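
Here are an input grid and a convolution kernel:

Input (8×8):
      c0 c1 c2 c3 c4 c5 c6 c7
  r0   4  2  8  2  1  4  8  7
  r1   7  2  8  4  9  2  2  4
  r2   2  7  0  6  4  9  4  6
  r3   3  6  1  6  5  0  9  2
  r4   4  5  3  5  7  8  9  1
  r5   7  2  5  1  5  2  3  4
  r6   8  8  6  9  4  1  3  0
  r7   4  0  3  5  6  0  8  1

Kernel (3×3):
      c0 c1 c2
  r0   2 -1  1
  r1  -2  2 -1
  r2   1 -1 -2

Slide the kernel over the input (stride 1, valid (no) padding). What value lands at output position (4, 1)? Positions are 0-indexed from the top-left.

1

The receptive field on the input at this output position is [5 3 5 / 2 5 1 / 8 6 9]. Elementwise product with the kernel and sum: 5·2 + 3·-1 + 5·1 + 2·-2 + 5·2 + 1·-1 + 8·1 + 6·-1 + 9·-2.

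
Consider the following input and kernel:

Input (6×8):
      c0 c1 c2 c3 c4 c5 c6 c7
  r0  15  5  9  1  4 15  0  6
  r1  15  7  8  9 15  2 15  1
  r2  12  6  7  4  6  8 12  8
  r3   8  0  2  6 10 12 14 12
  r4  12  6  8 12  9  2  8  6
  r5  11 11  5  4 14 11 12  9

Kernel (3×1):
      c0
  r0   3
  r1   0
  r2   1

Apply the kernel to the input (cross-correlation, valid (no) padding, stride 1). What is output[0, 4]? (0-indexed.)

18

The receptive field on the input at this output position is [4 / 15 / 6]. Elementwise product with the kernel and sum: 4·3 + 6·1.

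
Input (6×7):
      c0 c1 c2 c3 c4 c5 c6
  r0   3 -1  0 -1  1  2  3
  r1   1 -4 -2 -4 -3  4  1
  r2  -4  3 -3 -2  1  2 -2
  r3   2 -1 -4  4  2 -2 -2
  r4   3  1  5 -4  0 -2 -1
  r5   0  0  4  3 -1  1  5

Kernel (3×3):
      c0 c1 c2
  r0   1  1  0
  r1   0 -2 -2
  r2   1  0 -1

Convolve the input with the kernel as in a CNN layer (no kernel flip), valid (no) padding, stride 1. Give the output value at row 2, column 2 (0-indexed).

The receptive field on the input at this output position is [-3 -2 1 / -4 4 2 / 5 -4 0]. Elementwise product with the kernel and sum: -3·1 + -2·1 + 4·-2 + 2·-2 + 5·1 + 0·-1.

-12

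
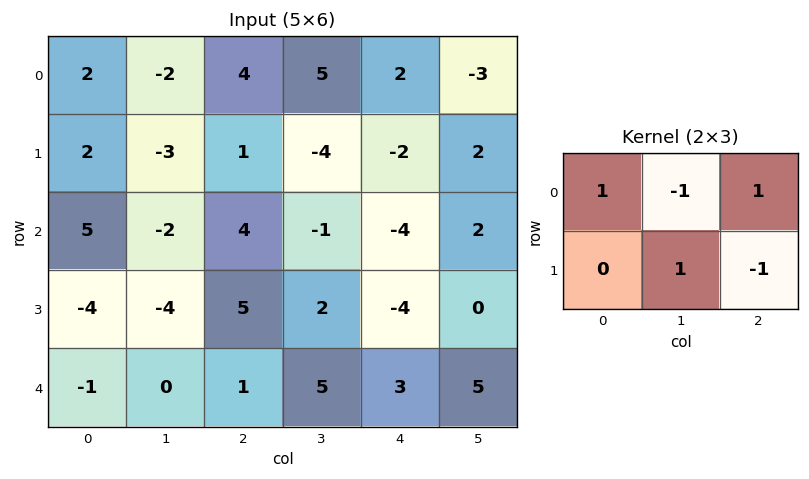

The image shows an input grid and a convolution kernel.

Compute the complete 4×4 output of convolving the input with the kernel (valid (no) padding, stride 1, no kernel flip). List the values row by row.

Output[0,0]: The receptive field on the input at this output position is [2 -2 4 / 2 -3 1]. Elementwise product with the kernel and sum: 2·1 + -2·-1 + 4·1 + -3·1 + 1·-1.
Output[0,1]: The receptive field on the input at this output position is [-2 4 5 / -3 1 -4]. Elementwise product with the kernel and sum: -2·1 + 4·-1 + 5·1 + 1·1 + -4·-1.

4 4 -1 -4
0 -3 6 -6
2 -4 7 1
4 -11 1 4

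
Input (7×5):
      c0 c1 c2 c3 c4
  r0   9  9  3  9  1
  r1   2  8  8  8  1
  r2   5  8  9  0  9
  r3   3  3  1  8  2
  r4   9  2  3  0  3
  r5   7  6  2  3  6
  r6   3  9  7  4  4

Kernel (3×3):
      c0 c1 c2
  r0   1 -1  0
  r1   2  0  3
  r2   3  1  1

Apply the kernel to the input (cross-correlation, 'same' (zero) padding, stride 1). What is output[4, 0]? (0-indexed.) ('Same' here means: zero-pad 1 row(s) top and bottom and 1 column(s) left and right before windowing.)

The receptive field on the zero-padded input at this output position is [0 3 3 / 0 9 2 / 0 7 6]. Elementwise product with the kernel and sum: 0·1 + 3·-1 + 0·2 + 2·3 + 0·3 + 7·1 + 6·1.

16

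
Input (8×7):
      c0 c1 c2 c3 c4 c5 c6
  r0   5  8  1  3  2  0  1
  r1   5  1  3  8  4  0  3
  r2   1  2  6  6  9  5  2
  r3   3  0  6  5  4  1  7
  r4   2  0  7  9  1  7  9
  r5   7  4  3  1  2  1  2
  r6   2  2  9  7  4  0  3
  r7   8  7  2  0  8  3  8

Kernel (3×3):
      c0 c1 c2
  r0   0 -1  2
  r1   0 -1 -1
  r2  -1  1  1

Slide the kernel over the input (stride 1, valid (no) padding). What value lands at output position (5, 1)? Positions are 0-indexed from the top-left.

-22

The receptive field on the input at this output position is [4 3 1 / 2 9 7 / 7 2 0]. Elementwise product with the kernel and sum: 3·-1 + 1·2 + 9·-1 + 7·-1 + 7·-1 + 2·1 + 0·1.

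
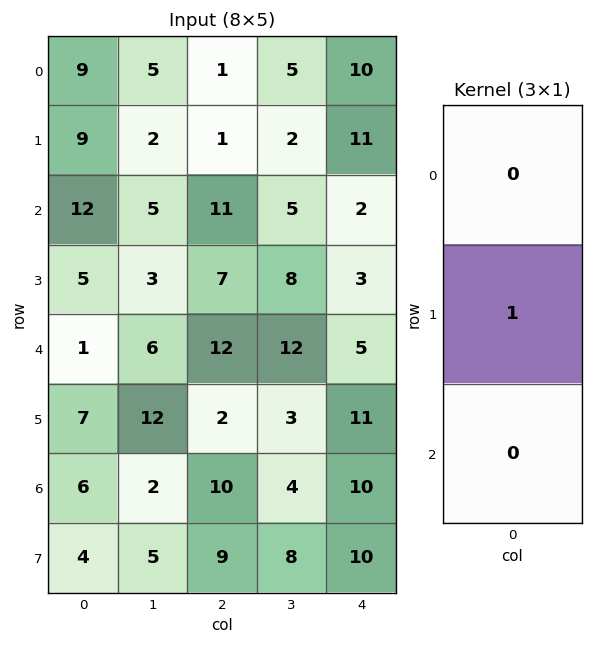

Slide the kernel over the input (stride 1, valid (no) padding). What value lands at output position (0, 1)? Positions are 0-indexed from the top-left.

2

The receptive field on the input at this output position is [5 / 2 / 5]. Elementwise product with the kernel and sum: 2·1.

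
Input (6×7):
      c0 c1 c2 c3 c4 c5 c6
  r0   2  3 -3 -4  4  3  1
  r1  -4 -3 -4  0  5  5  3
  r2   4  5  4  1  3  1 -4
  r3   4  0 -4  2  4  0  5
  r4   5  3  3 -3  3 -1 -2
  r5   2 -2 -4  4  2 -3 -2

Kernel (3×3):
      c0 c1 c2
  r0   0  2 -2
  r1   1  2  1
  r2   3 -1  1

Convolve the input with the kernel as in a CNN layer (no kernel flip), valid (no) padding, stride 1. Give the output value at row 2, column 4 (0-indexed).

27

The receptive field on the input at this output position is [3 1 -4 / 4 0 5 / 3 -1 -2]. Elementwise product with the kernel and sum: 1·2 + -4·-2 + 4·1 + 0·2 + 5·1 + 3·3 + -1·-1 + -2·1.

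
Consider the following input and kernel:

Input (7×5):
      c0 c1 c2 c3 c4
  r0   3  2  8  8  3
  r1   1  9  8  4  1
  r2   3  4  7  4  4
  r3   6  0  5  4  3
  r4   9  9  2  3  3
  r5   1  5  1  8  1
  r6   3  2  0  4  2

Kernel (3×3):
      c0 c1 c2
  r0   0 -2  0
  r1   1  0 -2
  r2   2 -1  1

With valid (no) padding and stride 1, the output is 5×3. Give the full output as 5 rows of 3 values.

-10 -10 4
-12 -21 0
-1 -3 -5
3 10 -17
-15 -7 -9

Output[0,0]: The receptive field on the input at this output position is [3 2 8 / 1 9 8 / 3 4 7]. Elementwise product with the kernel and sum: 2·-2 + 1·1 + 8·-2 + 3·2 + 4·-1 + 7·1.
Output[0,1]: The receptive field on the input at this output position is [2 8 8 / 9 8 4 / 4 7 4]. Elementwise product with the kernel and sum: 8·-2 + 9·1 + 4·-2 + 4·2 + 7·-1 + 4·1.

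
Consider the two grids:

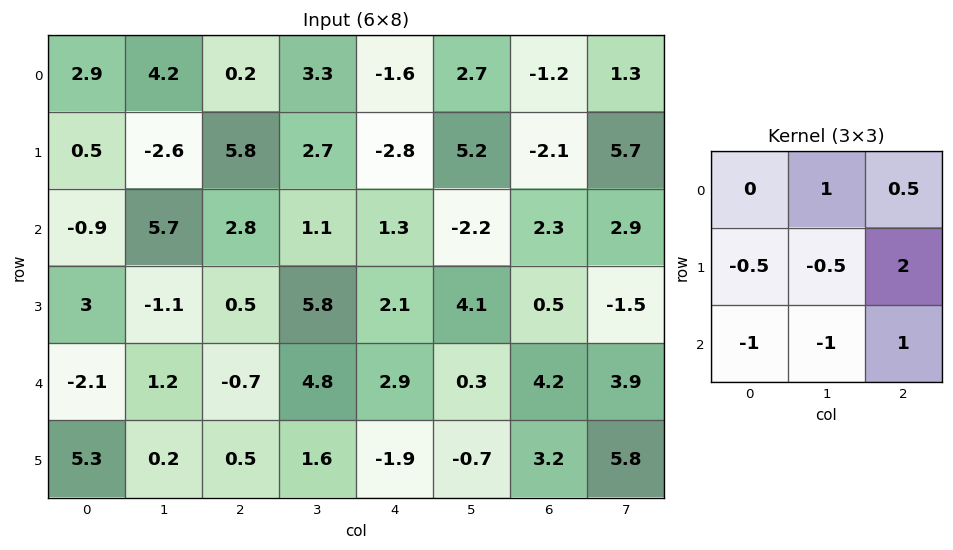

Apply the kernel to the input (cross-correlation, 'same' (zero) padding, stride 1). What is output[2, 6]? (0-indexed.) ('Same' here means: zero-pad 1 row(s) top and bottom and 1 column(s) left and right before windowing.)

0.4

The receptive field on the zero-padded input at this output position is [5.2 -2.1 5.7 / -2.2 2.3 2.9 / 4.1 0.5 -1.5]. Elementwise product with the kernel and sum: -2.1·1 + 5.7·0.5 + -2.2·-0.5 + 2.3·-0.5 + 2.9·2 + 4.1·-1 + 0.5·-1 + -1.5·1.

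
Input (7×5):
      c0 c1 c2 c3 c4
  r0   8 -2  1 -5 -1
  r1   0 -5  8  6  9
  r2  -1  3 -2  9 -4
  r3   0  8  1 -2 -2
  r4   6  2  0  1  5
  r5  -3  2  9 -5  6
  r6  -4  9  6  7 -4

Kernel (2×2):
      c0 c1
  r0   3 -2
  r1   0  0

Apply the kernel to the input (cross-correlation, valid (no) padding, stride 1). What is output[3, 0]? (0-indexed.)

-16

The receptive field on the input at this output position is [0 8 / 6 2]. Elementwise product with the kernel and sum: 0·3 + 8·-2.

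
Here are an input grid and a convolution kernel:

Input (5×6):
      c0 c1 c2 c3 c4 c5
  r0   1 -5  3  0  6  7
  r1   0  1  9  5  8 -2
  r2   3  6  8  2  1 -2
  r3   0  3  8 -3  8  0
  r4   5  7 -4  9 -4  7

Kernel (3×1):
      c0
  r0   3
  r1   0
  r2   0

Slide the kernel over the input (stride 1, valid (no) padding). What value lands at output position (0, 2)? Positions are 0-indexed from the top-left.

The receptive field on the input at this output position is [3 / 9 / 8]. Elementwise product with the kernel and sum: 3·3.

9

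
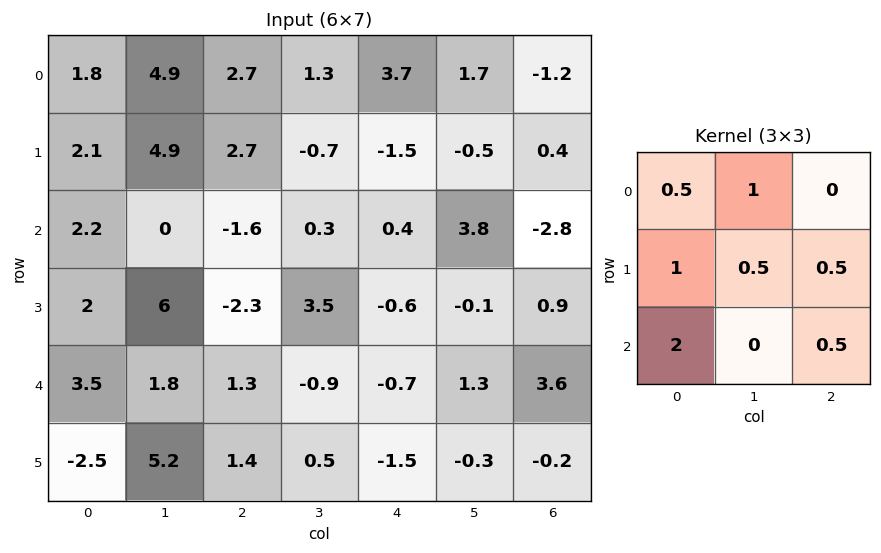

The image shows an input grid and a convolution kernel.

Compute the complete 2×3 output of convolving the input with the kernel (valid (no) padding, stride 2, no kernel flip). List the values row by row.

Output[0,0]: The receptive field on the input at this output position is [1.8 4.9 2.7 / 2.1 4.9 2.7 / 2.2 0 -1.6]. Elementwise product with the kernel and sum: 1.8·0.5 + 4.9·1 + 2.1·1 + 4.9·0.5 + 2.7·0.5 + 2.2·2 + -1.6·0.5.
Output[0,1]: The receptive field on the input at this output position is [2.7 1.3 3.7 / 2.7 -0.7 -1.5 / -1.6 0.3 0.4]. Elementwise product with the kernel and sum: 2.7·0.5 + 1.3·1 + 2.7·1 + -0.7·0.5 + -1.5·0.5 + -1.6·2 + 0.4·0.5.

15.3 1.25 1.4
12.6 0.9 4.2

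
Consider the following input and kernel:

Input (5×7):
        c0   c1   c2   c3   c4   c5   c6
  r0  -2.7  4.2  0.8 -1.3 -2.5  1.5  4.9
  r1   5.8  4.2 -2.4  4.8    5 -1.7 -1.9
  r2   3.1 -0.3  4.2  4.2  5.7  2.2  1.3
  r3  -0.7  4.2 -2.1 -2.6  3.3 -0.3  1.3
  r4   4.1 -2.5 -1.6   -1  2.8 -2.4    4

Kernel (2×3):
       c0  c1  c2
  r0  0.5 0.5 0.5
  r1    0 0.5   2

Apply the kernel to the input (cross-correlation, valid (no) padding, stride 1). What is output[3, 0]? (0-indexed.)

-3.75

The receptive field on the input at this output position is [-0.7 4.2 -2.1 / 4.1 -2.5 -1.6]. Elementwise product with the kernel and sum: -0.7·0.5 + 4.2·0.5 + -2.1·0.5 + -2.5·0.5 + -1.6·2.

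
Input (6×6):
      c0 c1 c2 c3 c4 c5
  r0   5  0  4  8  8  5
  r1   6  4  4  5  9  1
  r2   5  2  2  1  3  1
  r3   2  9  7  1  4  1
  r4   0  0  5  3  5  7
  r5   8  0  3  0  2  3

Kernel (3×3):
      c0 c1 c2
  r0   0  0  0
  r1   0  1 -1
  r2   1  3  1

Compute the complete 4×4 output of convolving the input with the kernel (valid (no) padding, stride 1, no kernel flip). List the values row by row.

Output[0,0]: The receptive field on the input at this output position is [5 0 4 / 6 4 4 / 5 2 2]. Elementwise product with the kernel and sum: 4·1 + 4·-1 + 5·1 + 2·3 + 2·1.
Output[0,1]: The receptive field on the input at this output position is [0 4 8 / 4 4 5 / 2 2 1]. Elementwise product with the kernel and sum: 4·1 + 5·-1 + 2·1 + 2·3 + 1·1.

13 8 4 19
36 32 12 16
7 24 16 28
6 11 3 7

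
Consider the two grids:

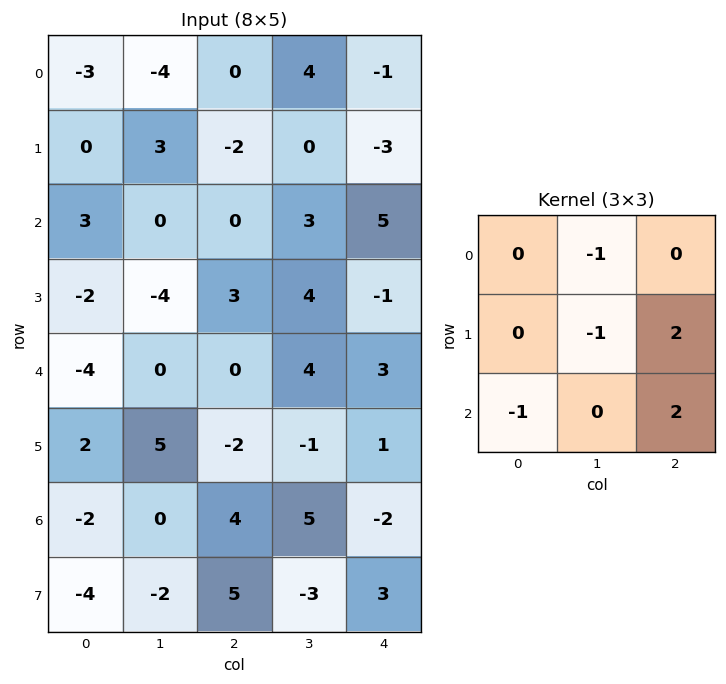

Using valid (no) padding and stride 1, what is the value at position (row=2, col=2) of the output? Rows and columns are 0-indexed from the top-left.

-3

The receptive field on the input at this output position is [0 3 5 / 3 4 -1 / 0 4 3]. Elementwise product with the kernel and sum: 3·-1 + 4·-1 + -1·2 + 0·-1 + 3·2.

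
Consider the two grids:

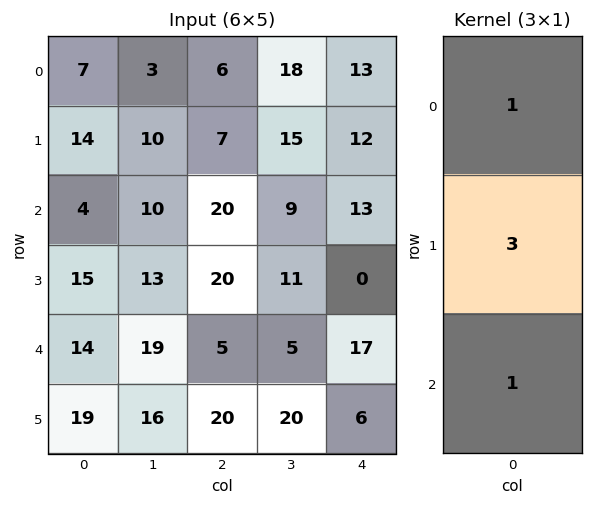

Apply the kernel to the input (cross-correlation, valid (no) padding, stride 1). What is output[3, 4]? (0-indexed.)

The receptive field on the input at this output position is [0 / 17 / 6]. Elementwise product with the kernel and sum: 0·1 + 17·3 + 6·1.

57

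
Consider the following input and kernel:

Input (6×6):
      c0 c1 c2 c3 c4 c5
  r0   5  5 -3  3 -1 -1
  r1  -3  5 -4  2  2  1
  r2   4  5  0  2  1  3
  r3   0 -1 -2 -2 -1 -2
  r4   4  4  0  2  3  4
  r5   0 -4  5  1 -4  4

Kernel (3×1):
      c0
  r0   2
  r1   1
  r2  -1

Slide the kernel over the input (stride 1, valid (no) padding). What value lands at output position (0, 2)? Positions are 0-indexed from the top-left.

-10

The receptive field on the input at this output position is [-3 / -4 / 0]. Elementwise product with the kernel and sum: -3·2 + -4·1 + 0·-1.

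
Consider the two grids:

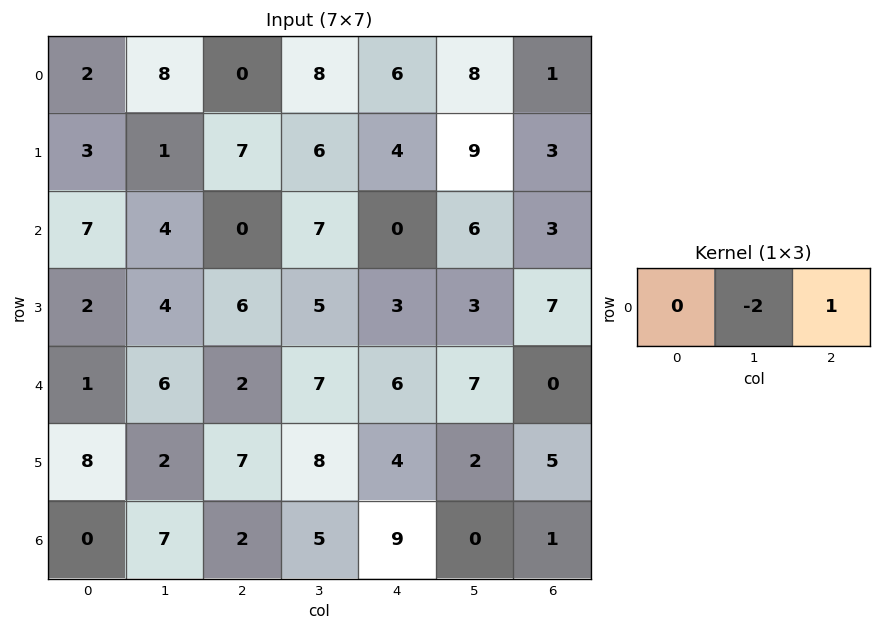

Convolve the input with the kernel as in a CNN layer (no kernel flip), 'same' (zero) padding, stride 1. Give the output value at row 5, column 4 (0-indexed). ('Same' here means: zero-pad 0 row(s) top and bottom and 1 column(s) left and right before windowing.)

-6

The receptive field on the zero-padded input at this output position is [8 4 2]. Elementwise product with the kernel and sum: 4·-2 + 2·1.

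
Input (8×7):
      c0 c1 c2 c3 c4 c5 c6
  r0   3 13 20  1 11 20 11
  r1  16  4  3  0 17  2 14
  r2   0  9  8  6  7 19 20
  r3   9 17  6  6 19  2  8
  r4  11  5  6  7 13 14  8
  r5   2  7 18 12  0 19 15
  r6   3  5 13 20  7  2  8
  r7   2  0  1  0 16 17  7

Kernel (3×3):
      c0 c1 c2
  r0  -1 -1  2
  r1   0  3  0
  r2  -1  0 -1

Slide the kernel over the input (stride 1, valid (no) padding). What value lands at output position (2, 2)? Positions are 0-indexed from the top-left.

The receptive field on the input at this output position is [8 6 7 / 6 6 19 / 6 7 13]. Elementwise product with the kernel and sum: 8·-1 + 6·-1 + 7·2 + 6·3 + 6·-1 + 13·-1.

-1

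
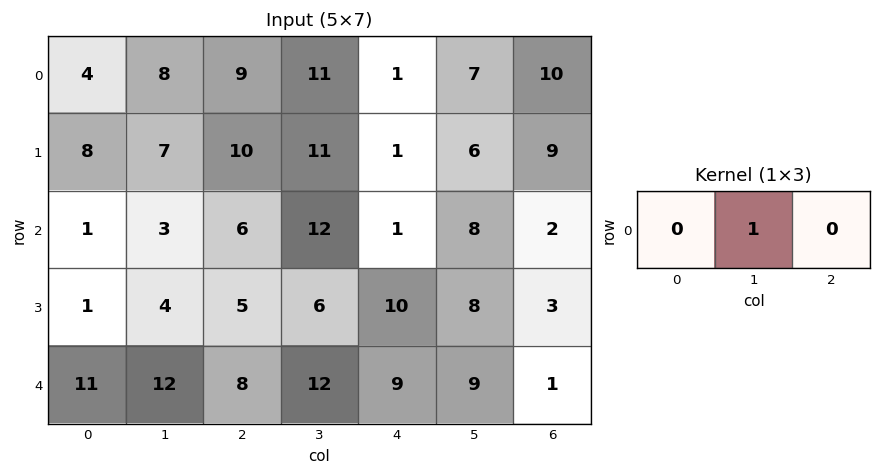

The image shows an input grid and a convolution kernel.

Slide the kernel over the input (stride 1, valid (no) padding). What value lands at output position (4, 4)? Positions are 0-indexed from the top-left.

9

The receptive field on the input at this output position is [9 9 1]. Elementwise product with the kernel and sum: 9·1.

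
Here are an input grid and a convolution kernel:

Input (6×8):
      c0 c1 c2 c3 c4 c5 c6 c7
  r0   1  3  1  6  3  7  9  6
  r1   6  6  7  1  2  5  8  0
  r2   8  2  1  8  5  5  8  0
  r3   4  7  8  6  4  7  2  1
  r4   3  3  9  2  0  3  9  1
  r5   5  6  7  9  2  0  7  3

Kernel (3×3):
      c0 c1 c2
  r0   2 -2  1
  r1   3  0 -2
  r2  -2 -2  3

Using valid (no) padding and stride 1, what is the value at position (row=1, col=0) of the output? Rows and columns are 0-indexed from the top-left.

31

The receptive field on the input at this output position is [6 6 7 / 8 2 1 / 4 7 8]. Elementwise product with the kernel and sum: 6·2 + 6·-2 + 7·1 + 8·3 + 1·-2 + 4·-2 + 7·-2 + 8·3.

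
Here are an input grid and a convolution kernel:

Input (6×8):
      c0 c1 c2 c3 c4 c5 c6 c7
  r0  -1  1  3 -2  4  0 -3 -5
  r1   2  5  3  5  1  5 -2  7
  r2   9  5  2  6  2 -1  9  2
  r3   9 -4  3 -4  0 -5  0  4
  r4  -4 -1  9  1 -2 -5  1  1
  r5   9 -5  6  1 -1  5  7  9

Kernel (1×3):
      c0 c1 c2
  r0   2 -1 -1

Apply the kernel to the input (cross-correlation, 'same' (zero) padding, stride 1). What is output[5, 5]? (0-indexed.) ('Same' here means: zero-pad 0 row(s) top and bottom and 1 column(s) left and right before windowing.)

The receptive field on the zero-padded input at this output position is [-1 5 7]. Elementwise product with the kernel and sum: -1·2 + 5·-1 + 7·-1.

-14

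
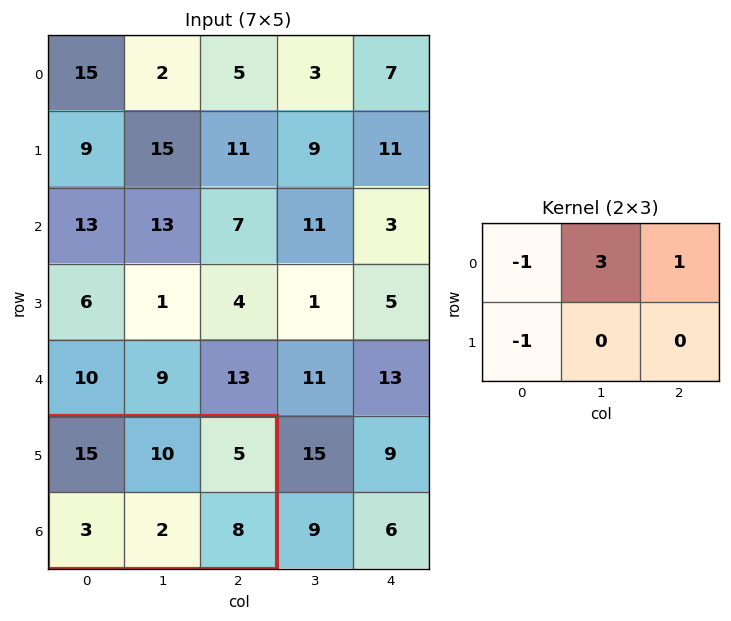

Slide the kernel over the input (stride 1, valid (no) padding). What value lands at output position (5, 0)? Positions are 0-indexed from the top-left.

17

The receptive field on the input at this output position is [15 10 5 / 3 2 8]. Elementwise product with the kernel and sum: 15·-1 + 10·3 + 5·1 + 3·-1.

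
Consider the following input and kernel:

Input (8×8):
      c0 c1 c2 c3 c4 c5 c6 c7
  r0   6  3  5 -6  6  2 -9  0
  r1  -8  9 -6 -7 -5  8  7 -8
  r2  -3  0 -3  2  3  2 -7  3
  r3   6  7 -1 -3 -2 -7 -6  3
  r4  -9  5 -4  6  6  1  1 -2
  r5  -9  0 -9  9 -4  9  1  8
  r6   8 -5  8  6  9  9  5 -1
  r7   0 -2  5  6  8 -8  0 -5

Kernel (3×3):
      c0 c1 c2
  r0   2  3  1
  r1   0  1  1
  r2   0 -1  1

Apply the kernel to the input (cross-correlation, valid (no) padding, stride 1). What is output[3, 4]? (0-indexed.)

The receptive field on the input at this output position is [-2 -7 -6 / 6 1 1 / -4 9 1]. Elementwise product with the kernel and sum: -2·2 + -7·3 + -6·1 + 1·1 + 1·1 + 9·-1 + 1·1.

-37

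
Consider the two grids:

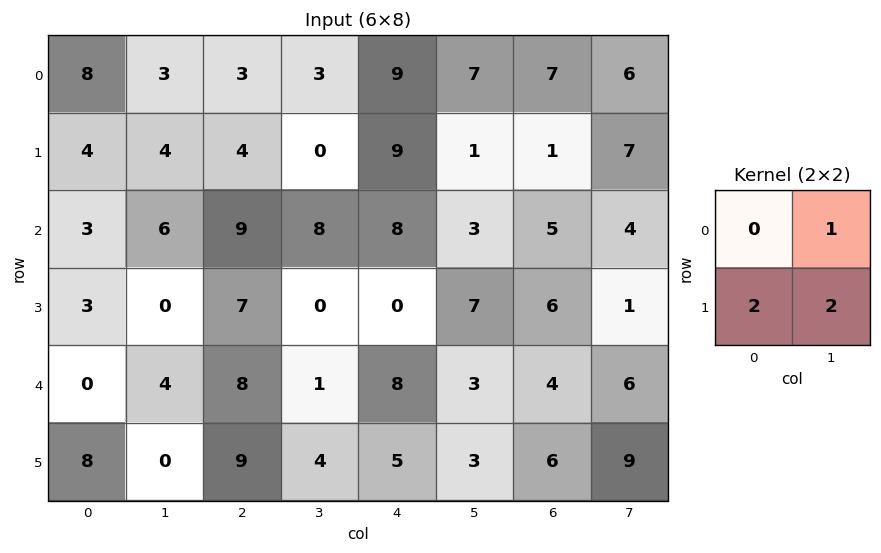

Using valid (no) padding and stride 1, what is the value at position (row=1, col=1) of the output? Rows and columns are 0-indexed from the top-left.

34

The receptive field on the input at this output position is [4 4 / 6 9]. Elementwise product with the kernel and sum: 4·1 + 6·2 + 9·2.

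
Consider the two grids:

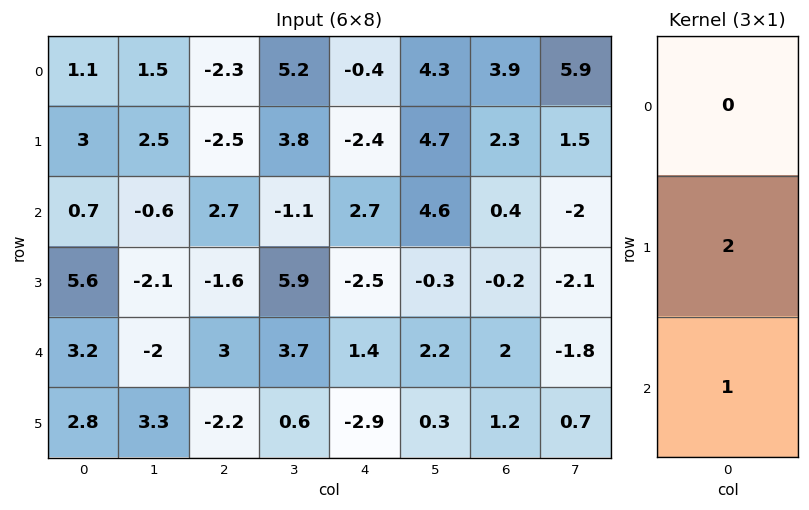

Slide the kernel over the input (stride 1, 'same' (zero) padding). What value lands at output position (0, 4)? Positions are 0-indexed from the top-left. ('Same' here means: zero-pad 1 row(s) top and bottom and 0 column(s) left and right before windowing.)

-3.2

The receptive field on the zero-padded input at this output position is [0 / -0.4 / -2.4]. Elementwise product with the kernel and sum: -0.4·2 + -2.4·1.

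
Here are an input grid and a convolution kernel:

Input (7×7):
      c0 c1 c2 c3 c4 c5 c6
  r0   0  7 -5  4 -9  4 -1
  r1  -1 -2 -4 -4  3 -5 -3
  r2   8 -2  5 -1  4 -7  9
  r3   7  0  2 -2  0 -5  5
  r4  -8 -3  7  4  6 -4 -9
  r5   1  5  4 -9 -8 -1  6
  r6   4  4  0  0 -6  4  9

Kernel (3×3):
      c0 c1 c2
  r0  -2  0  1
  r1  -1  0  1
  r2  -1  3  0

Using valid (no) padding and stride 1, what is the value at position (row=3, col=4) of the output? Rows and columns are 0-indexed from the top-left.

The receptive field on the input at this output position is [0 -5 5 / 6 -4 -9 / -8 -1 6]. Elementwise product with the kernel and sum: 0·-2 + 5·1 + 6·-1 + -9·1 + -8·-1 + -1·3.

-5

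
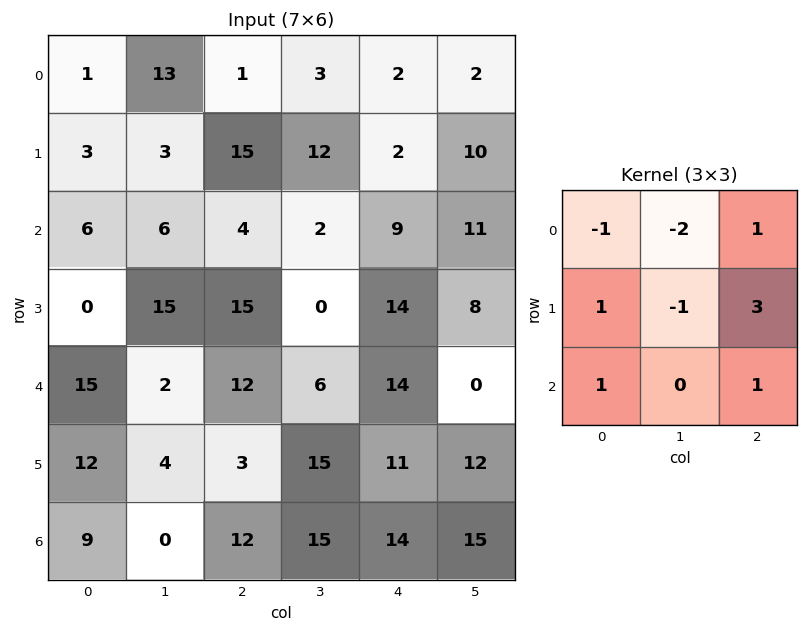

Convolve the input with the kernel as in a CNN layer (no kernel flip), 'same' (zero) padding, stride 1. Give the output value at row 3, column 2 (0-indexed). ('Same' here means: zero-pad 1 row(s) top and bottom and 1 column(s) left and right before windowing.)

The receptive field on the zero-padded input at this output position is [6 4 2 / 15 15 0 / 2 12 6]. Elementwise product with the kernel and sum: 6·-1 + 4·-2 + 2·1 + 15·1 + 15·-1 + 0·3 + 2·1 + 6·1.

-4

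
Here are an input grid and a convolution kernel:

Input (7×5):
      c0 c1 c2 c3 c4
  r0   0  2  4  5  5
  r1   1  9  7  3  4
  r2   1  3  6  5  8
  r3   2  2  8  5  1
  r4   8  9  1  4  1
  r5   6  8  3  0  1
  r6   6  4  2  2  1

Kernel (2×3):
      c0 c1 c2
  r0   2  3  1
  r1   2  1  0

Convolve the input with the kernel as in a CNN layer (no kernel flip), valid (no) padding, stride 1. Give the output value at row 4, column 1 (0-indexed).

44

The receptive field on the input at this output position is [9 1 4 / 8 3 0]. Elementwise product with the kernel and sum: 9·2 + 1·3 + 4·1 + 8·2 + 3·1.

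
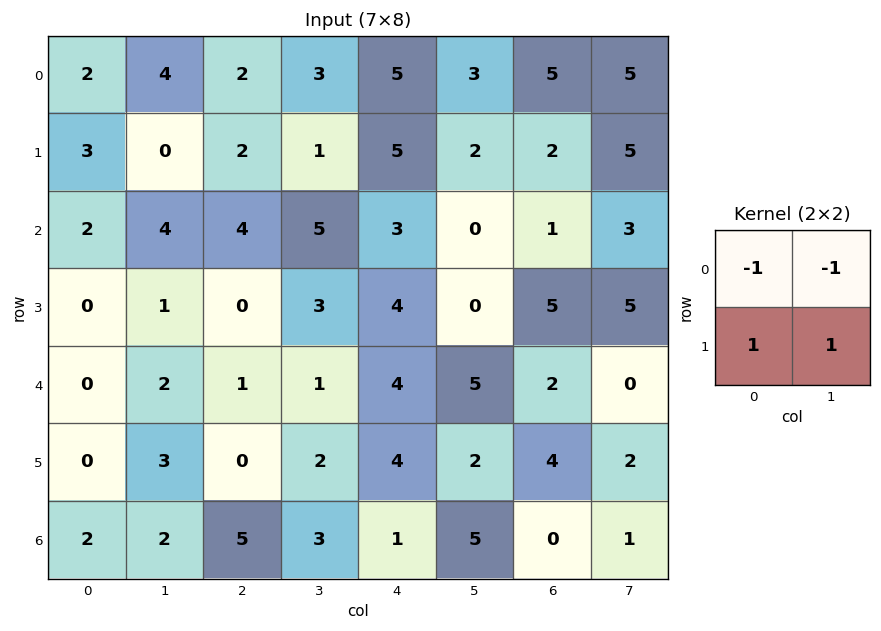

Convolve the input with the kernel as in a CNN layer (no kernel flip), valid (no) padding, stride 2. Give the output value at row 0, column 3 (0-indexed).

The receptive field on the input at this output position is [5 5 / 2 5]. Elementwise product with the kernel and sum: 5·-1 + 5·-1 + 2·1 + 5·1.

-3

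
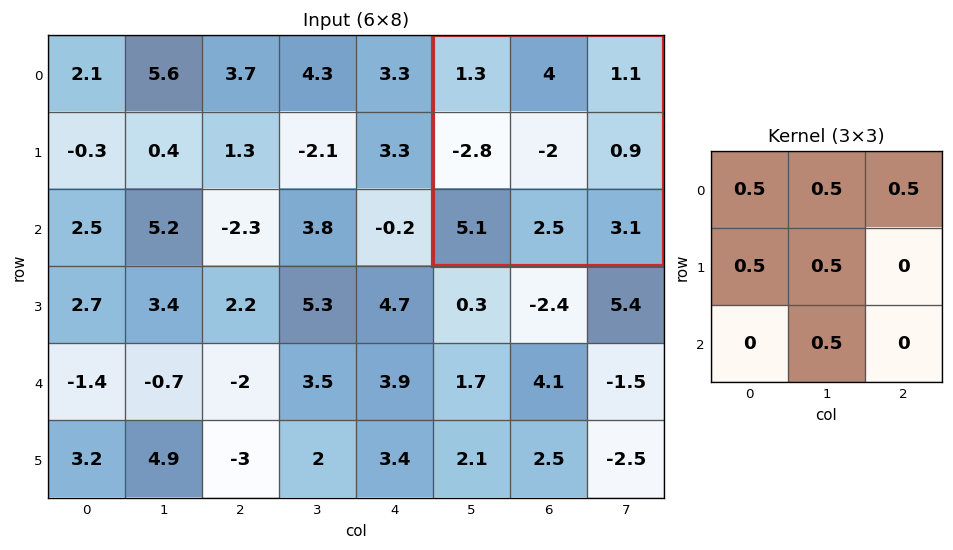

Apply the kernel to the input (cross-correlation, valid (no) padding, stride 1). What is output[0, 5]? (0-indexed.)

The receptive field on the input at this output position is [1.3 4 1.1 / -2.8 -2 0.9 / 5.1 2.5 3.1]. Elementwise product with the kernel and sum: 1.3·0.5 + 4·0.5 + 1.1·0.5 + -2.8·0.5 + -2·0.5 + 2.5·0.5.

2.05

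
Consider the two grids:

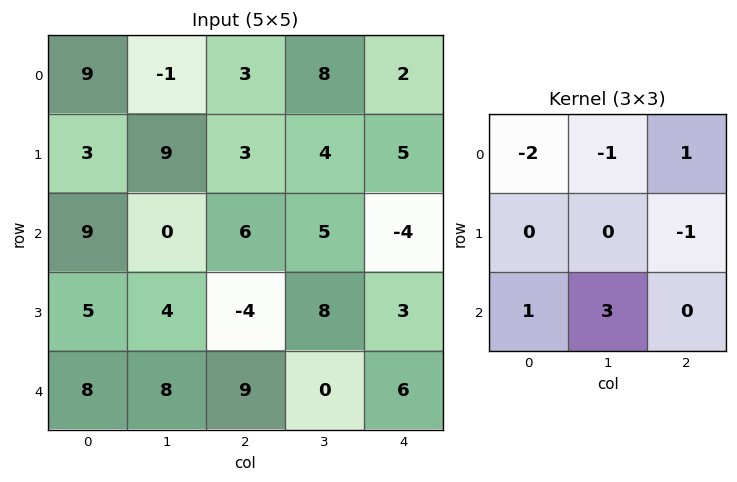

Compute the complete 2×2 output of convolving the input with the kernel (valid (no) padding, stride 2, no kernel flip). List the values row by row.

Output[0,0]: The receptive field on the input at this output position is [9 -1 3 / 3 9 3 / 9 0 6]. Elementwise product with the kernel and sum: 9·-2 + -1·-1 + 3·1 + 3·-1 + 9·1 + 0·3.
Output[0,1]: The receptive field on the input at this output position is [3 8 2 / 3 4 5 / 6 5 -4]. Elementwise product with the kernel and sum: 3·-2 + 8·-1 + 2·1 + 5·-1 + 6·1 + 5·3.

-8 4
24 -15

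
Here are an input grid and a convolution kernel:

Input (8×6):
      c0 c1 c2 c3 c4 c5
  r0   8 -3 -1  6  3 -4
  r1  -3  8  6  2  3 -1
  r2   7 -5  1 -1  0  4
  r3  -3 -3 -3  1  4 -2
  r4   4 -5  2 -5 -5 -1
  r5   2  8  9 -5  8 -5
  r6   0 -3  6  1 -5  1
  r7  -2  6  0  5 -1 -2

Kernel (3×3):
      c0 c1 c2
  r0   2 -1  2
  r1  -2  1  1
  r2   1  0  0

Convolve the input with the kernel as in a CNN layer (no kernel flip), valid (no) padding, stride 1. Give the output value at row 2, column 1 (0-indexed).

-14

The receptive field on the input at this output position is [-5 1 -1 / -3 -3 1 / -5 2 -5]. Elementwise product with the kernel and sum: -5·2 + 1·-1 + -1·2 + -3·-2 + -3·1 + 1·1 + -5·1.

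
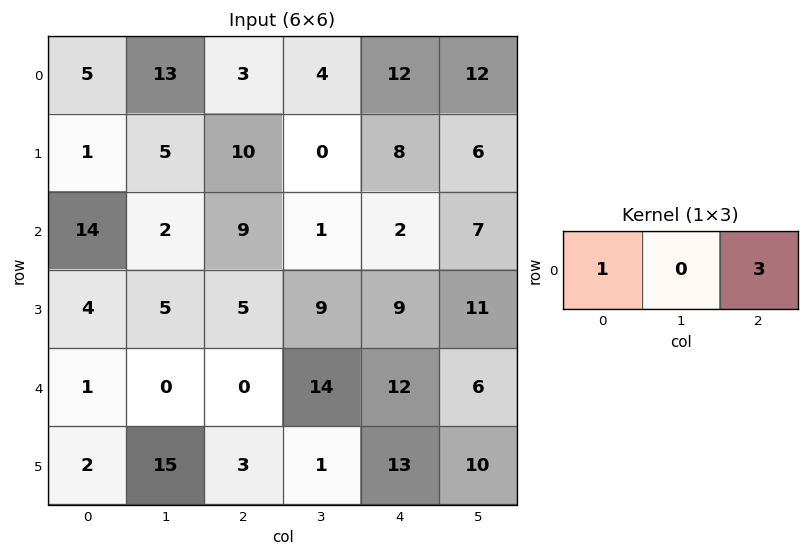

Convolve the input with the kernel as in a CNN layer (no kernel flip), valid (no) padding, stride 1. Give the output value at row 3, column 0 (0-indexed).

19

The receptive field on the input at this output position is [4 5 5]. Elementwise product with the kernel and sum: 4·1 + 5·3.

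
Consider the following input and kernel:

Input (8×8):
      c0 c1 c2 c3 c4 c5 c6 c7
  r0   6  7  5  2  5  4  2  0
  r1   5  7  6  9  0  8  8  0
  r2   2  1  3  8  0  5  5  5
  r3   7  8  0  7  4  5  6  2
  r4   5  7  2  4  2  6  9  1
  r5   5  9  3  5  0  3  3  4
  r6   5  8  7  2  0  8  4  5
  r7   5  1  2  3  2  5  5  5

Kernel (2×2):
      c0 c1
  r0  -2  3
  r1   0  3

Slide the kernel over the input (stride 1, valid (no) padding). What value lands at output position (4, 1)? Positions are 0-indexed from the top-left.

1

The receptive field on the input at this output position is [7 2 / 9 3]. Elementwise product with the kernel and sum: 7·-2 + 2·3 + 3·3.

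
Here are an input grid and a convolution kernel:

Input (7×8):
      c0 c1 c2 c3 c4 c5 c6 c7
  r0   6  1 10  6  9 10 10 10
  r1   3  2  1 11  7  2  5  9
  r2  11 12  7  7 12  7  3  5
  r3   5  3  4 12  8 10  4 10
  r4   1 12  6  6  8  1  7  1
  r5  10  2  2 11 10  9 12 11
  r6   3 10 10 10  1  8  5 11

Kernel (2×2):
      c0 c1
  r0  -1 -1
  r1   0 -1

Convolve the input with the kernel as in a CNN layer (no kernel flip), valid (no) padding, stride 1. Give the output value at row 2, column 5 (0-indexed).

-14

The receptive field on the input at this output position is [7 3 / 10 4]. Elementwise product with the kernel and sum: 7·-1 + 3·-1 + 4·-1.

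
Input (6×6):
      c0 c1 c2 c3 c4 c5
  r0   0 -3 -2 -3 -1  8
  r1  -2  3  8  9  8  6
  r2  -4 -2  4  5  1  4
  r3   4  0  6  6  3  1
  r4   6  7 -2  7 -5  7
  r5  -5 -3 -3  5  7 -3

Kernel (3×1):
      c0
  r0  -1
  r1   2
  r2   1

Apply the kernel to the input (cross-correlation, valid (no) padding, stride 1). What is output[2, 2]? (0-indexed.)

The receptive field on the input at this output position is [4 / 6 / -2]. Elementwise product with the kernel and sum: 4·-1 + 6·2 + -2·1.

6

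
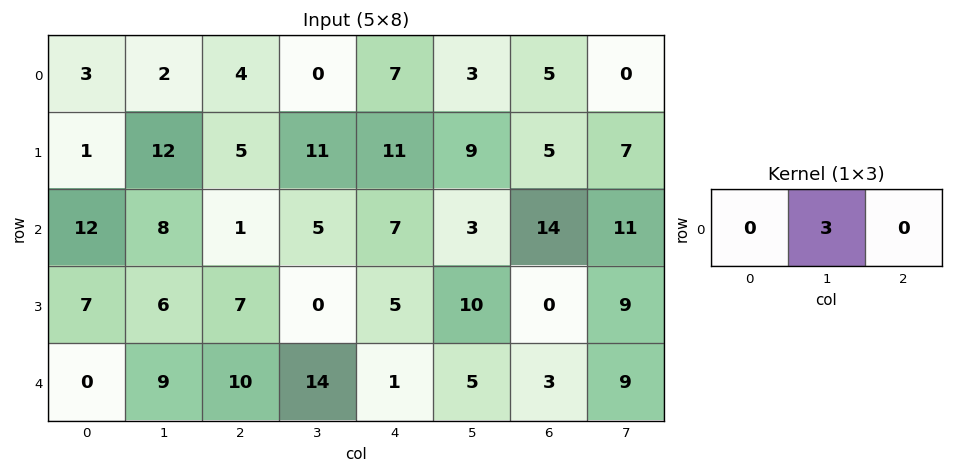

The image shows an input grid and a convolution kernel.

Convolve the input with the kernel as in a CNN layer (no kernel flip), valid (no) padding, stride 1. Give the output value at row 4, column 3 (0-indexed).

The receptive field on the input at this output position is [14 1 5]. Elementwise product with the kernel and sum: 1·3.

3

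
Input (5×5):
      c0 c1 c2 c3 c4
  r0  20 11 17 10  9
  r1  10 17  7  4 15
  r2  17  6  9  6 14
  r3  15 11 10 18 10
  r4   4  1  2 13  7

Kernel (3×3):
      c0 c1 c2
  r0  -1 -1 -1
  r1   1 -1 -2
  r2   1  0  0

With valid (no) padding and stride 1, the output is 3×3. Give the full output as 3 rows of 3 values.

Output[0,0]: The receptive field on the input at this output position is [20 11 17 / 10 17 7 / 17 6 9]. Elementwise product with the kernel and sum: 20·-1 + 11·-1 + 17·-1 + 10·1 + 17·-1 + 7·-2 + 17·1.
Output[0,1]: The receptive field on the input at this output position is [11 17 10 / 17 7 4 / 6 9 6]. Elementwise product with the kernel and sum: 11·-1 + 17·-1 + 10·-1 + 17·1 + 7·-1 + 4·-2 + 6·1.

-52 -30 -54
-26 -32 -41
-44 -55 -55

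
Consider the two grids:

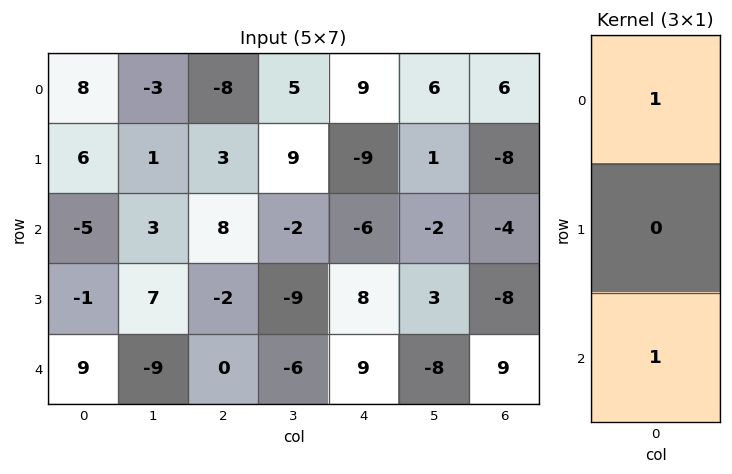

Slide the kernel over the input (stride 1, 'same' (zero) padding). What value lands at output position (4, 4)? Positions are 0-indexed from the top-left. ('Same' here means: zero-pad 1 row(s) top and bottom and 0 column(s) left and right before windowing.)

8

The receptive field on the zero-padded input at this output position is [8 / 9 / 0]. Elementwise product with the kernel and sum: 8·1 + 0·1.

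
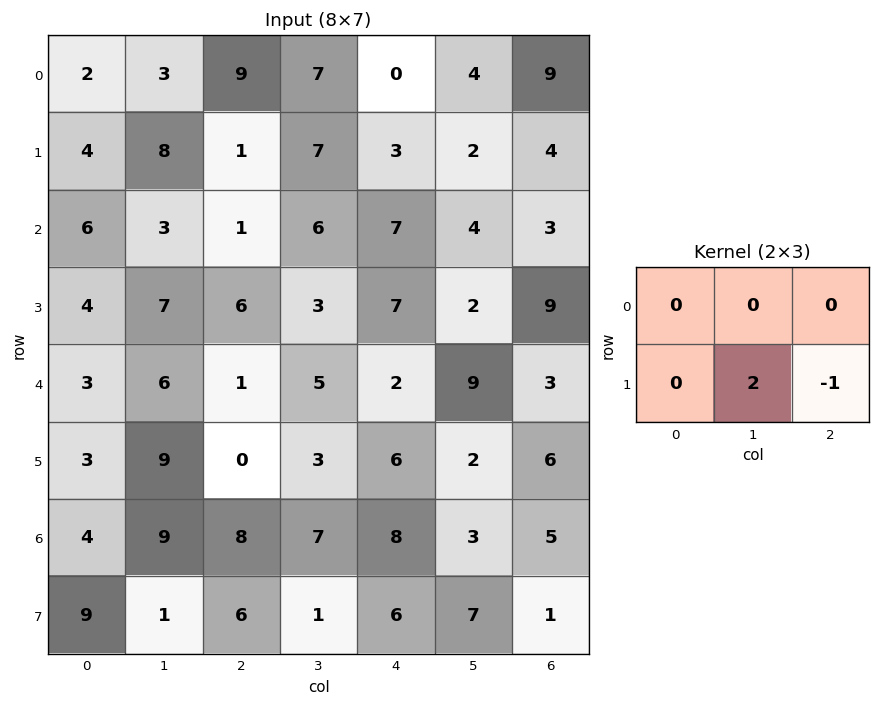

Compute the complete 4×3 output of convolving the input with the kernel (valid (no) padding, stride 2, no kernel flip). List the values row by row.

15 11 0
8 -1 -5
18 0 -2
-4 -4 13

Output[0,0]: The receptive field on the input at this output position is [2 3 9 / 4 8 1]. Elementwise product with the kernel and sum: 8·2 + 1·-1.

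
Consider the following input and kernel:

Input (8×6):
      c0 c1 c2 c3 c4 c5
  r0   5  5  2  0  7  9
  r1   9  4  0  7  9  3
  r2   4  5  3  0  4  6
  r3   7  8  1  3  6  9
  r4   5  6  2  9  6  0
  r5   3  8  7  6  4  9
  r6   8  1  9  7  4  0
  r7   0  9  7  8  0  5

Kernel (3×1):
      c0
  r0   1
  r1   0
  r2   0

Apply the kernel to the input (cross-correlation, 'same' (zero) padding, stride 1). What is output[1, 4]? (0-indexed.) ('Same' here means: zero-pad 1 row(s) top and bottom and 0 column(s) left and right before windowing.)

7

The receptive field on the zero-padded input at this output position is [7 / 9 / 4]. Elementwise product with the kernel and sum: 7·1.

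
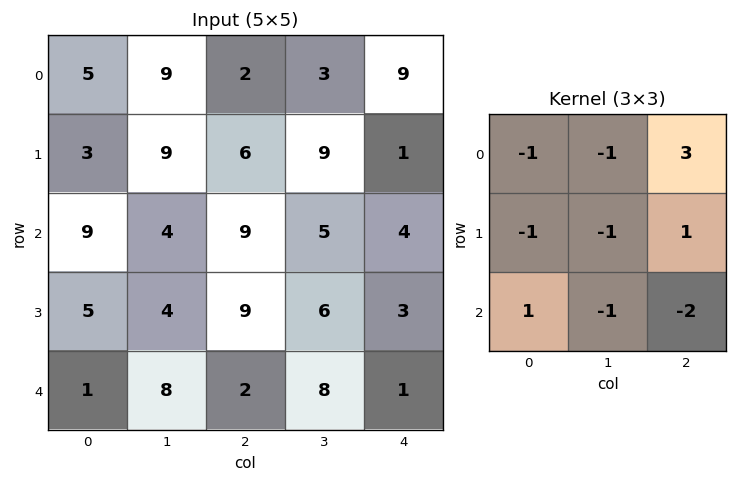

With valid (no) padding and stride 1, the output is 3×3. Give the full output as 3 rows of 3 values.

Output[0,0]: The receptive field on the input at this output position is [5 9 2 / 3 9 6 / 9 4 9]. Elementwise product with the kernel and sum: 5·-1 + 9·-1 + 2·3 + 3·-1 + 9·-1 + 6·1 + 9·1 + 4·-1 + 9·-2.
Output[0,1]: The receptive field on the input at this output position is [9 2 3 / 9 6 9 / 4 9 5]. Elementwise product with the kernel and sum: 9·-1 + 2·-1 + 3·3 + 9·-1 + 6·-1 + 9·1 + 4·1 + 9·-1 + 5·-2.

-27 -23 4
-15 -13 -25
3 -15 -22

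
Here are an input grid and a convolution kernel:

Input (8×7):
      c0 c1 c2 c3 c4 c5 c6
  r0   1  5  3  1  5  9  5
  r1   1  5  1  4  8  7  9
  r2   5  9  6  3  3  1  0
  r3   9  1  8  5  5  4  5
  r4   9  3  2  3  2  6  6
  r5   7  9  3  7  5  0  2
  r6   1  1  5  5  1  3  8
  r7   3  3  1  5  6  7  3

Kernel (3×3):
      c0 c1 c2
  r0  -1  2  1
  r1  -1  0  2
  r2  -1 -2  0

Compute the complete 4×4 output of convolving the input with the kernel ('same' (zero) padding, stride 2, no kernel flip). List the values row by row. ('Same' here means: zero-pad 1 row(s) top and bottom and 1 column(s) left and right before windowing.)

Output[0,0]: The receptive field on the zero-padded input at this output position is [0 0 0 / 0 1 5 / 0 1 5]. Elementwise product with the kernel and sum: 0·-1 + 0·2 + 0·1 + 0·-1 + 5·2 + 0·-1 + 1·-2.

8 -10 -3 -34
7 -19 3 -4
11 8 1 -4
19 8 -13 -12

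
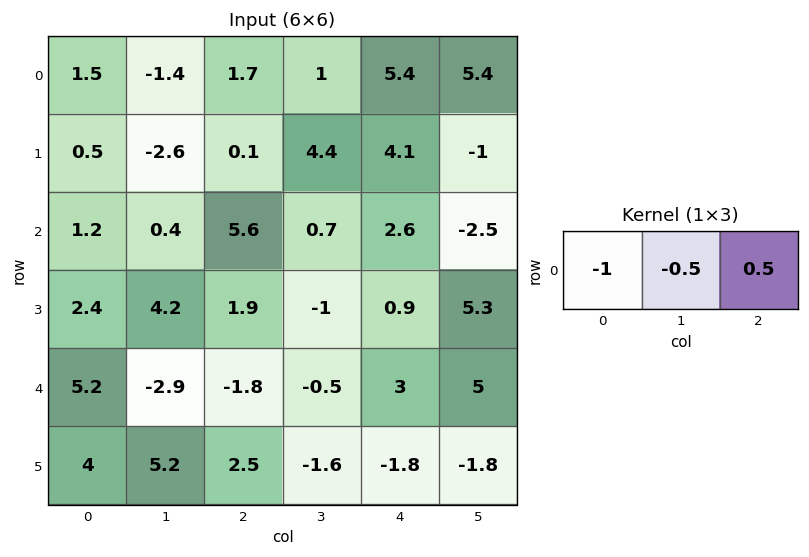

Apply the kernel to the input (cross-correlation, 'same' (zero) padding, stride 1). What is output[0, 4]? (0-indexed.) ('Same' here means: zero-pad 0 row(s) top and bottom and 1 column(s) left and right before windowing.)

The receptive field on the zero-padded input at this output position is [1 5.4 5.4]. Elementwise product with the kernel and sum: 1·-1 + 5.4·-0.5 + 5.4·0.5.

-1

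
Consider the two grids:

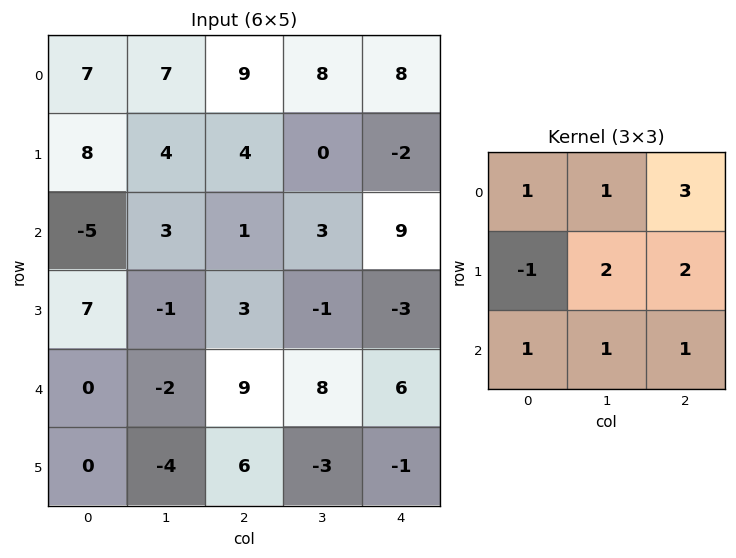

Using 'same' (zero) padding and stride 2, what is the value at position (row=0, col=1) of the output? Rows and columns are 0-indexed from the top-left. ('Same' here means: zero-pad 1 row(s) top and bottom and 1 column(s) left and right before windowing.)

35

The receptive field on the zero-padded input at this output position is [0 0 0 / 7 9 8 / 4 4 0]. Elementwise product with the kernel and sum: 0·1 + 0·1 + 0·3 + 7·-1 + 9·2 + 8·2 + 4·1 + 4·1 + 0·1.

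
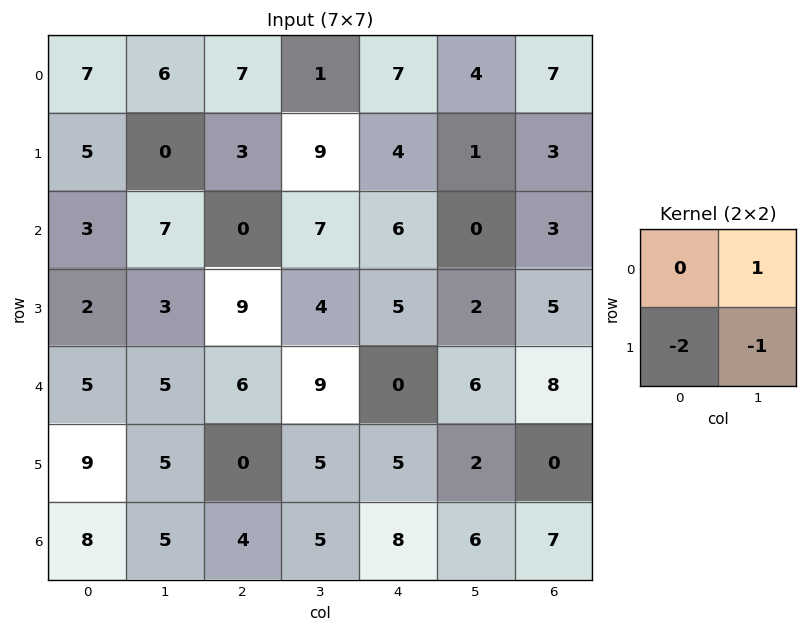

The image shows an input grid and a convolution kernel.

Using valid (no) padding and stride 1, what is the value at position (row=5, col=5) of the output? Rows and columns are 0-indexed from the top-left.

The receptive field on the input at this output position is [2 0 / 6 7]. Elementwise product with the kernel and sum: 0·1 + 6·-2 + 7·-1.

-19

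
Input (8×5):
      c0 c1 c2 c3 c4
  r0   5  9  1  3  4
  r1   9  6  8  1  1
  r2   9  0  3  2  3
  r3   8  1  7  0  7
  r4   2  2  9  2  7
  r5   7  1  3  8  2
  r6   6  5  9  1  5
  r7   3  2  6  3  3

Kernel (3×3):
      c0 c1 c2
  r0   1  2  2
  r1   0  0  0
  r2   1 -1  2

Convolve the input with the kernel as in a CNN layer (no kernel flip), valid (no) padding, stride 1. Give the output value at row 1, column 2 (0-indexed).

The receptive field on the input at this output position is [8 1 1 / 3 2 3 / 7 0 7]. Elementwise product with the kernel and sum: 8·1 + 1·2 + 1·2 + 7·1 + 0·-1 + 7·2.

33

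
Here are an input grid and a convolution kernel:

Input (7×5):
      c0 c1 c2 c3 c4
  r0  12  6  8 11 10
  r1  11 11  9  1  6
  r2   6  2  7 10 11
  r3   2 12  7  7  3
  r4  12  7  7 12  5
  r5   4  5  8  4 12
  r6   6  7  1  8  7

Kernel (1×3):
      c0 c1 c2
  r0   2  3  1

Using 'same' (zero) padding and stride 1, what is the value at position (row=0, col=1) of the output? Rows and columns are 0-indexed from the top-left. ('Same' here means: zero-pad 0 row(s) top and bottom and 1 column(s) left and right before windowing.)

The receptive field on the zero-padded input at this output position is [12 6 8]. Elementwise product with the kernel and sum: 12·2 + 6·3 + 8·1.

50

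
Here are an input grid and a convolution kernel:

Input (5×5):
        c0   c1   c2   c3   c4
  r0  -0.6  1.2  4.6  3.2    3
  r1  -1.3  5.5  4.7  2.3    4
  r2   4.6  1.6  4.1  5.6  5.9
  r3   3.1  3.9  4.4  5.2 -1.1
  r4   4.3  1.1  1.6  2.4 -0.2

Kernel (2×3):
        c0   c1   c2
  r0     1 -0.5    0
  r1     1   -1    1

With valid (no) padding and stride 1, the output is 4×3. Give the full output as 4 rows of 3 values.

Output[0,0]: The receptive field on the input at this output position is [-0.6 1.2 4.6 / -1.3 5.5 4.7]. Elementwise product with the kernel and sum: -0.6·1 + 1.2·-0.5 + -1.3·1 + 5.5·-1 + 4.7·1.
Output[0,1]: The receptive field on the input at this output position is [1.2 4.6 3.2 / 5.5 4.7 2.3]. Elementwise product with the kernel and sum: 1.2·1 + 4.6·-0.5 + 5.5·1 + 4.7·-1 + 2.3·1.

-3.3 2 9.4
3.05 6.25 7.95
7.4 4.25 -0.6
5.95 3.6 0.8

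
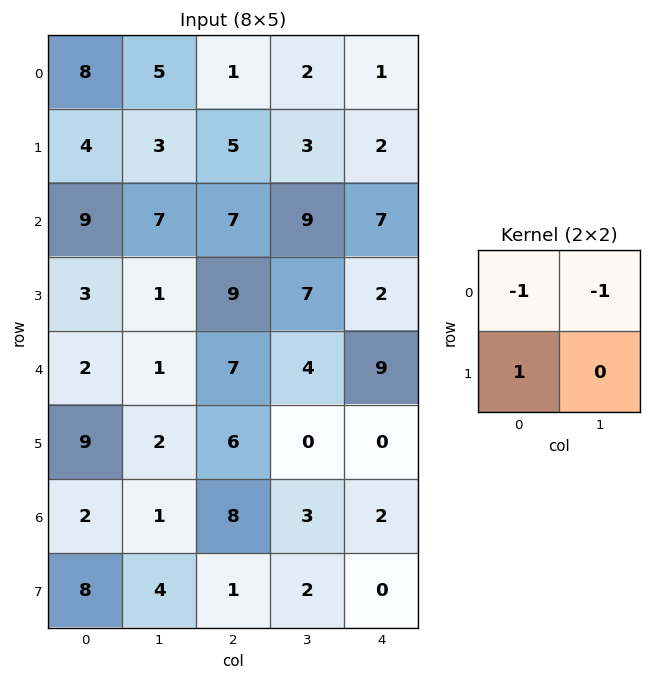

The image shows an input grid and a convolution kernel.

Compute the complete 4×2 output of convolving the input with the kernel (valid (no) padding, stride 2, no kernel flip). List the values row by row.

Output[0,0]: The receptive field on the input at this output position is [8 5 / 4 3]. Elementwise product with the kernel and sum: 8·-1 + 5·-1 + 4·1.

-9 2
-13 -7
6 -5
5 -10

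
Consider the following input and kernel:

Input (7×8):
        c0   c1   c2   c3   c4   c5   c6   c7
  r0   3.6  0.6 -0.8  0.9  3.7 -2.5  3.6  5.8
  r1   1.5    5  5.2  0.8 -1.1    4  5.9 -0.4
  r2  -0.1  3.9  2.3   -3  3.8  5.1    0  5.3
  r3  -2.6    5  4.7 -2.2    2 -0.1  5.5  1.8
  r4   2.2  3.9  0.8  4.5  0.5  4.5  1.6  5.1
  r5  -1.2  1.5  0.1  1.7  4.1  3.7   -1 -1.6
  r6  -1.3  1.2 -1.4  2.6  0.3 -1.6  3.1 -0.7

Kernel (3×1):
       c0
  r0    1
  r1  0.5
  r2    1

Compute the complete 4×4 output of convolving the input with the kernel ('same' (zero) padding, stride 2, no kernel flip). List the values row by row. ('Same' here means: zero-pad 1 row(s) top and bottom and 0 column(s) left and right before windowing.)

3.3 4.8 0.75 7.7
-1.15 11.05 2.8 11.4
-2.7 5.2 6.35 5.3
-1.85 -0.6 4.25 0.55

Output[0,0]: The receptive field on the zero-padded input at this output position is [0 / 3.6 / 1.5]. Elementwise product with the kernel and sum: 0·1 + 3.6·0.5 + 1.5·1.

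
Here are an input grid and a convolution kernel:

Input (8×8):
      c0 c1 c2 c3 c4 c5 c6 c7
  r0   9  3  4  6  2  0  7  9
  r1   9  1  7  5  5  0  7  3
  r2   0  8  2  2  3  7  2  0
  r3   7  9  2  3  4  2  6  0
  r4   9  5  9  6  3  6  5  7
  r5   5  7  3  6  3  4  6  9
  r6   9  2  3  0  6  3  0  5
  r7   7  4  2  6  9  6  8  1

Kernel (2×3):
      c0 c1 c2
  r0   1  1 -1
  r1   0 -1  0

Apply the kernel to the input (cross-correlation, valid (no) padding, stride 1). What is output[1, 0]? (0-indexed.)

The receptive field on the input at this output position is [9 1 7 / 0 8 2]. Elementwise product with the kernel and sum: 9·1 + 1·1 + 7·-1 + 8·-1.

-5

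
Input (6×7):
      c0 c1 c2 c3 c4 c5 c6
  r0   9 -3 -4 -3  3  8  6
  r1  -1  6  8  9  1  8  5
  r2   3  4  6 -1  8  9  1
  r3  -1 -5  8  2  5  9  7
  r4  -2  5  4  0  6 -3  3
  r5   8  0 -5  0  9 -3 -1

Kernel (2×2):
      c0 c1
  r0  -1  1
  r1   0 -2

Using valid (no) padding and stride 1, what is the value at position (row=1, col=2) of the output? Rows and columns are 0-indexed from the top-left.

The receptive field on the input at this output position is [8 9 / 6 -1]. Elementwise product with the kernel and sum: 8·-1 + 9·1 + -1·-2.

3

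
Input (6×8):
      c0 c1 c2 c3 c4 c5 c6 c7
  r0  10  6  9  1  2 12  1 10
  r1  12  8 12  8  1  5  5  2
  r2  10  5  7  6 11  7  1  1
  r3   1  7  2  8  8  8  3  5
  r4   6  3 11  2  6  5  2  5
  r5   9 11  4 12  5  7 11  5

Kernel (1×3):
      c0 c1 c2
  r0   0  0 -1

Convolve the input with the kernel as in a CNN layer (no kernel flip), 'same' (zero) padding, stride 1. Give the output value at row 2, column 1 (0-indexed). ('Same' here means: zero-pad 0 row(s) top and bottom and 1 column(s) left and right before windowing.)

The receptive field on the zero-padded input at this output position is [10 5 7]. Elementwise product with the kernel and sum: 7·-1.

-7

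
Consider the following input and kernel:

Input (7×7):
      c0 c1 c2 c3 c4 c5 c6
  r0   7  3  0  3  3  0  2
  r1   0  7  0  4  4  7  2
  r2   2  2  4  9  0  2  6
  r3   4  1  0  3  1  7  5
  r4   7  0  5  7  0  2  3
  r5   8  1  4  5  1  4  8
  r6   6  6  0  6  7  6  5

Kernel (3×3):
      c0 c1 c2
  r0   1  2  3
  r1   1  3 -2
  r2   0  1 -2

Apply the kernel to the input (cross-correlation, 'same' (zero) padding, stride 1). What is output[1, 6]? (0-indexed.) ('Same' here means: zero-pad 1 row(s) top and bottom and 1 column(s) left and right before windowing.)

23

The receptive field on the zero-padded input at this output position is [0 2 0 / 7 2 0 / 2 6 0]. Elementwise product with the kernel and sum: 0·1 + 2·2 + 0·3 + 7·1 + 2·3 + 0·-2 + 6·1 + 0·-2.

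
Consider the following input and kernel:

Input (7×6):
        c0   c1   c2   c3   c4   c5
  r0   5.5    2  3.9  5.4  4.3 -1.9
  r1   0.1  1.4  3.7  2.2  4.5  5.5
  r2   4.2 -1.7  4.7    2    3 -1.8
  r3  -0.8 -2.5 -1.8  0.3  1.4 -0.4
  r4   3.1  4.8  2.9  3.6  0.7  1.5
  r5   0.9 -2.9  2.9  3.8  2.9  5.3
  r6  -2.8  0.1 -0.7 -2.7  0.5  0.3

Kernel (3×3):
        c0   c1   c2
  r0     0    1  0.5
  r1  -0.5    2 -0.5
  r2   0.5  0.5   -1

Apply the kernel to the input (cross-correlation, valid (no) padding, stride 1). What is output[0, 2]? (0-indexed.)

The receptive field on the input at this output position is [3.9 5.4 4.3 / 3.7 2.2 4.5 / 4.7 2 3]. Elementwise product with the kernel and sum: 5.4·1 + 4.3·0.5 + 3.7·-0.5 + 2.2·2 + 4.5·-0.5 + 4.7·0.5 + 2·0.5 + 3·-1.

8.2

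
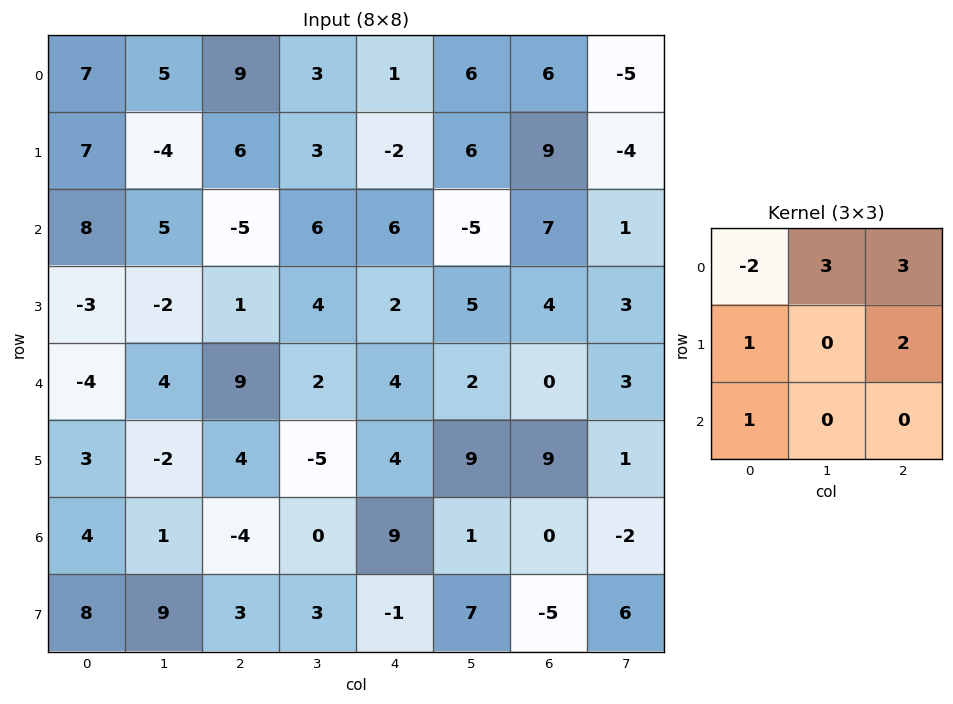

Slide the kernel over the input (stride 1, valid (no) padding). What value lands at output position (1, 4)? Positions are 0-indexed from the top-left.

The receptive field on the input at this output position is [-2 6 9 / 6 -5 7 / 2 5 4]. Elementwise product with the kernel and sum: -2·-2 + 6·3 + 9·3 + 6·1 + 7·2 + 2·1.

71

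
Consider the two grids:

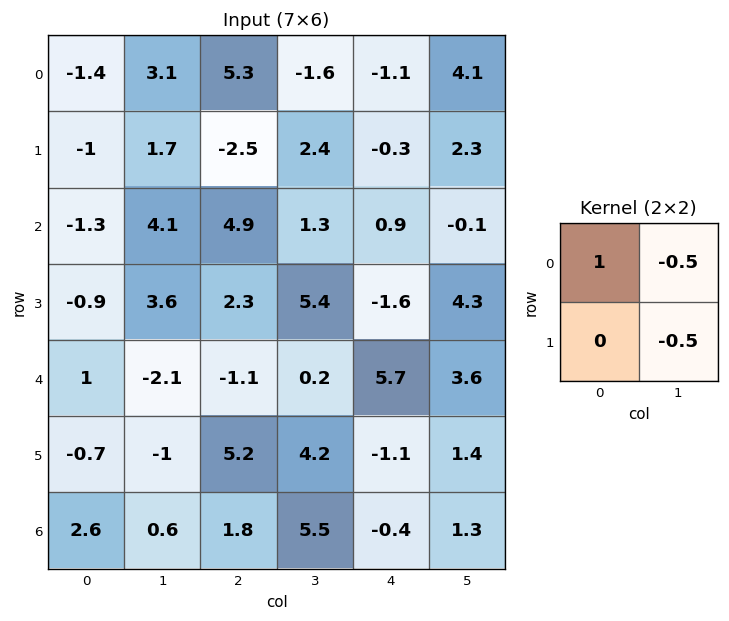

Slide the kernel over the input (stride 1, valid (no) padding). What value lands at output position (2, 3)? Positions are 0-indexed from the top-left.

The receptive field on the input at this output position is [1.3 0.9 / 5.4 -1.6]. Elementwise product with the kernel and sum: 1.3·1 + 0.9·-0.5 + -1.6·-0.5.

1.65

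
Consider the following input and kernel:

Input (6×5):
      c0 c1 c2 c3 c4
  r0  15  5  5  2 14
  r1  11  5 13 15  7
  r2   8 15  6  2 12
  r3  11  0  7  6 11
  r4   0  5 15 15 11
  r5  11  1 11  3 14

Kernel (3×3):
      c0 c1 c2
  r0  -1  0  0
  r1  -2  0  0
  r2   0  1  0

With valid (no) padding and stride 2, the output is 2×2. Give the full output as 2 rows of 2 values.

-22 -29
-25 -5

Output[0,0]: The receptive field on the input at this output position is [15 5 5 / 11 5 13 / 8 15 6]. Elementwise product with the kernel and sum: 15·-1 + 11·-2 + 15·1.
Output[0,1]: The receptive field on the input at this output position is [5 2 14 / 13 15 7 / 6 2 12]. Elementwise product with the kernel and sum: 5·-1 + 13·-2 + 2·1.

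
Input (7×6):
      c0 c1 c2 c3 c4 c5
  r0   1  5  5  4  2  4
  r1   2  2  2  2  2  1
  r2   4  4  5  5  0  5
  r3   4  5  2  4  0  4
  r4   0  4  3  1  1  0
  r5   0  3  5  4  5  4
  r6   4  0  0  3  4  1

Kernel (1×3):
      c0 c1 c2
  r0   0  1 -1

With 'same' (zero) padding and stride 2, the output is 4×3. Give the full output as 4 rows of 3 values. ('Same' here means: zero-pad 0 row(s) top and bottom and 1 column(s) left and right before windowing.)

Output[0,0]: The receptive field on the zero-padded input at this output position is [0 1 5]. Elementwise product with the kernel and sum: 1·1 + 5·-1.

-4 1 -2
0 0 -5
-4 2 1
4 -3 3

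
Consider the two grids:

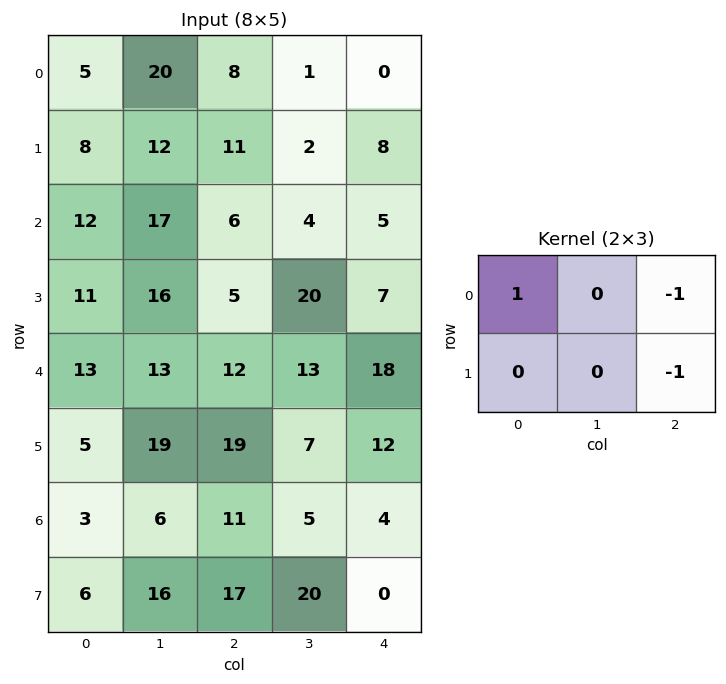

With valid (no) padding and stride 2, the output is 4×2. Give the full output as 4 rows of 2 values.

-14 0
1 -6
-18 -18
-25 7

Output[0,0]: The receptive field on the input at this output position is [5 20 8 / 8 12 11]. Elementwise product with the kernel and sum: 5·1 + 8·-1 + 11·-1.
Output[0,1]: The receptive field on the input at this output position is [8 1 0 / 11 2 8]. Elementwise product with the kernel and sum: 8·1 + 0·-1 + 8·-1.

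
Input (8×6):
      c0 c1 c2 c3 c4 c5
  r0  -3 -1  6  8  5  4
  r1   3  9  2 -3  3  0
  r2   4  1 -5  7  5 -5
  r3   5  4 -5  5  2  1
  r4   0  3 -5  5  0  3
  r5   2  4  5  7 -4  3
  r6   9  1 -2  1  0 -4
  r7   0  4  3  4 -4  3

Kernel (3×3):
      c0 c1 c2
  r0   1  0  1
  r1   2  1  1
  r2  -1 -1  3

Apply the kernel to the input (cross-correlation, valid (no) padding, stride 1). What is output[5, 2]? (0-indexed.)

The receptive field on the input at this output position is [5 7 -4 / -2 1 0 / 3 4 -4]. Elementwise product with the kernel and sum: 5·1 + -4·1 + -2·2 + 1·1 + 0·1 + 3·-1 + 4·-1 + -4·3.

-21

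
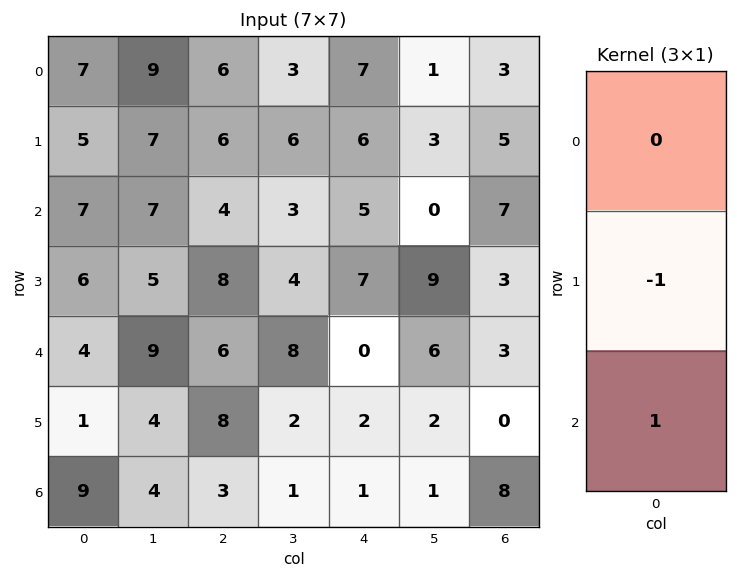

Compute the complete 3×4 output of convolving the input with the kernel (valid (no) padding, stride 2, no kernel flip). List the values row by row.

Output[0,0]: The receptive field on the input at this output position is [7 / 5 / 7]. Elementwise product with the kernel and sum: 5·-1 + 7·1.

2 -2 -1 2
-2 -2 -7 0
8 -5 -1 8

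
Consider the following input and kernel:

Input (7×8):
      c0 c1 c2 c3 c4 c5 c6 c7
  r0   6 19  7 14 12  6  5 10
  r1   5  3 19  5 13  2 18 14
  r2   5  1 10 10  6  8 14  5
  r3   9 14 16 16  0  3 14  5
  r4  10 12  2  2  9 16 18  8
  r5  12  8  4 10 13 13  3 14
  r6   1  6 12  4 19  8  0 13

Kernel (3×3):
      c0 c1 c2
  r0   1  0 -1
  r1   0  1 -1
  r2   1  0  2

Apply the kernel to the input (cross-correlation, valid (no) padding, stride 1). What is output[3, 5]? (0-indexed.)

The receptive field on the input at this output position is [3 14 5 / 16 18 8 / 13 3 14]. Elementwise product with the kernel and sum: 3·1 + 5·-1 + 18·1 + 8·-1 + 13·1 + 14·2.

49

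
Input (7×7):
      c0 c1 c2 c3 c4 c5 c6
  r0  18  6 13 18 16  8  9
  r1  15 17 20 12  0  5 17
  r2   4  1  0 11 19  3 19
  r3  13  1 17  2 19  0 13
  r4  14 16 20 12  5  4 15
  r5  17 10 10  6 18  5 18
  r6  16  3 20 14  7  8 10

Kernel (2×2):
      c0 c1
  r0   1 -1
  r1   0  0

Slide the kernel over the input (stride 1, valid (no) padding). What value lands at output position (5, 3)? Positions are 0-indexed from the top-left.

The receptive field on the input at this output position is [6 18 / 14 7]. Elementwise product with the kernel and sum: 6·1 + 18·-1.

-12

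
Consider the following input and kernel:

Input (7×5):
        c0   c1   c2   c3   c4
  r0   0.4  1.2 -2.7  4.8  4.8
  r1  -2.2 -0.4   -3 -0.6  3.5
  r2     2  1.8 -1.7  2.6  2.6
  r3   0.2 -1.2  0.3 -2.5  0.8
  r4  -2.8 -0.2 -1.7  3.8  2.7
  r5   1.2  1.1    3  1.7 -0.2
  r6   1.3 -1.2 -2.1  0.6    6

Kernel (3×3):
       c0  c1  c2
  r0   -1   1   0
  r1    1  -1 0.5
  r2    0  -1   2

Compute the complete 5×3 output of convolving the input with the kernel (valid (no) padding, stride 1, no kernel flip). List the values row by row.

Output[0,0]: The receptive field on the input at this output position is [0.4 1.2 -2.7 / -2.2 -0.4 -3 / 2 1.8 -1.7]. Elementwise product with the kernel and sum: 0.4·-1 + 1.2·1 + -2.2·1 + -0.4·-1 + -3·0.5 + 1.8·-1 + -1.7·2.

-7.7 5.3 9.45
2.95 -3.1 3.5
-1.85 3.05 9.1
0.05 5.3 -9.05
1.2 0.75 18.1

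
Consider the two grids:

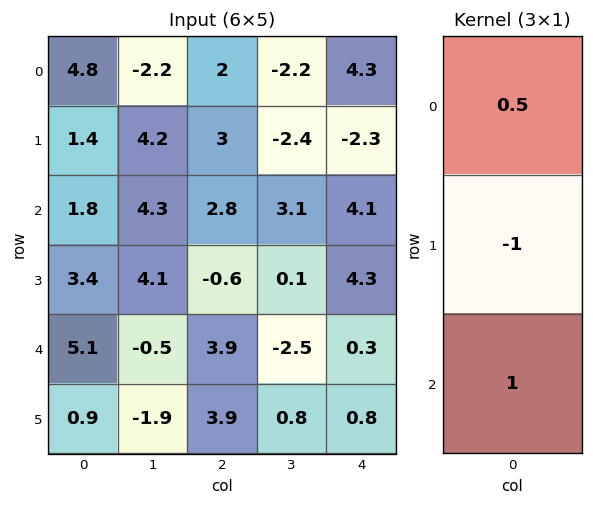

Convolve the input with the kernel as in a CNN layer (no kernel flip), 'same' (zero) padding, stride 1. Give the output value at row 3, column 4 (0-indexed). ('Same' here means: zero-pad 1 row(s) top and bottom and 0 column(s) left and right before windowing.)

-1.95

The receptive field on the zero-padded input at this output position is [4.1 / 4.3 / 0.3]. Elementwise product with the kernel and sum: 4.1·0.5 + 4.3·-1 + 0.3·1.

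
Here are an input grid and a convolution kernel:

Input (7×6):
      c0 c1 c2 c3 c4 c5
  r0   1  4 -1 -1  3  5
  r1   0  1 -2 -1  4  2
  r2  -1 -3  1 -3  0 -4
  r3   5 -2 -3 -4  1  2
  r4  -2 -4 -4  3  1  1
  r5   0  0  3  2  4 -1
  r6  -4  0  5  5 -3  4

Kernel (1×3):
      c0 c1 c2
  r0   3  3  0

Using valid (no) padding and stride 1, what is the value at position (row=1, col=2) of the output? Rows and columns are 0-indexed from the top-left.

The receptive field on the input at this output position is [-2 -1 4]. Elementwise product with the kernel and sum: -2·3 + -1·3.

-9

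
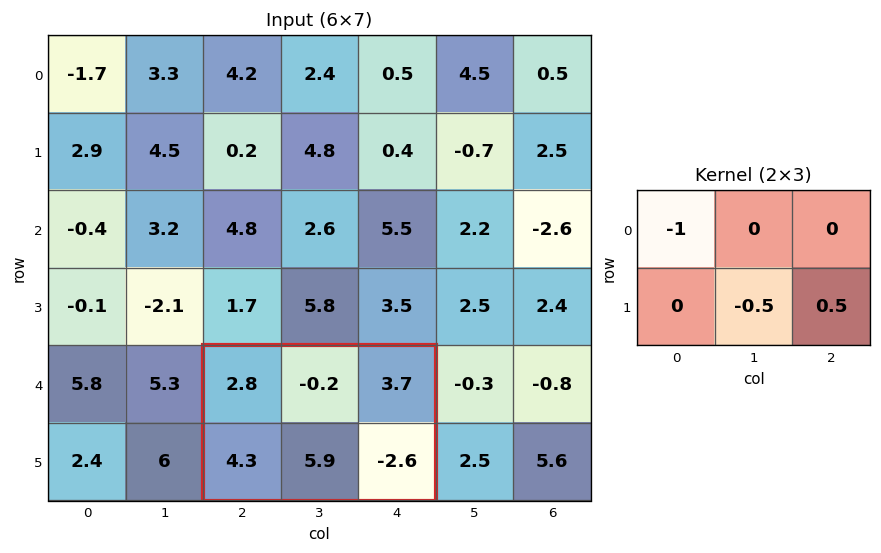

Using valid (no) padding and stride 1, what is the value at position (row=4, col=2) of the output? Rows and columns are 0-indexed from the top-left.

-7.05

The receptive field on the input at this output position is [2.8 -0.2 3.7 / 4.3 5.9 -2.6]. Elementwise product with the kernel and sum: 2.8·-1 + 5.9·-0.5 + -2.6·0.5.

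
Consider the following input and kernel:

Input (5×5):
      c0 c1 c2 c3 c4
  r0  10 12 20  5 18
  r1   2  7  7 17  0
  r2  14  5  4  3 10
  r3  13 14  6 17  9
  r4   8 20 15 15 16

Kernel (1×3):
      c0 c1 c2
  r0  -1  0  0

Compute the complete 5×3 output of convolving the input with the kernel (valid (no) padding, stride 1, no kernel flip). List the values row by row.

Output[0,0]: The receptive field on the input at this output position is [10 12 20]. Elementwise product with the kernel and sum: 10·-1.
Output[0,1]: The receptive field on the input at this output position is [12 20 5]. Elementwise product with the kernel and sum: 12·-1.

-10 -12 -20
-2 -7 -7
-14 -5 -4
-13 -14 -6
-8 -20 -15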